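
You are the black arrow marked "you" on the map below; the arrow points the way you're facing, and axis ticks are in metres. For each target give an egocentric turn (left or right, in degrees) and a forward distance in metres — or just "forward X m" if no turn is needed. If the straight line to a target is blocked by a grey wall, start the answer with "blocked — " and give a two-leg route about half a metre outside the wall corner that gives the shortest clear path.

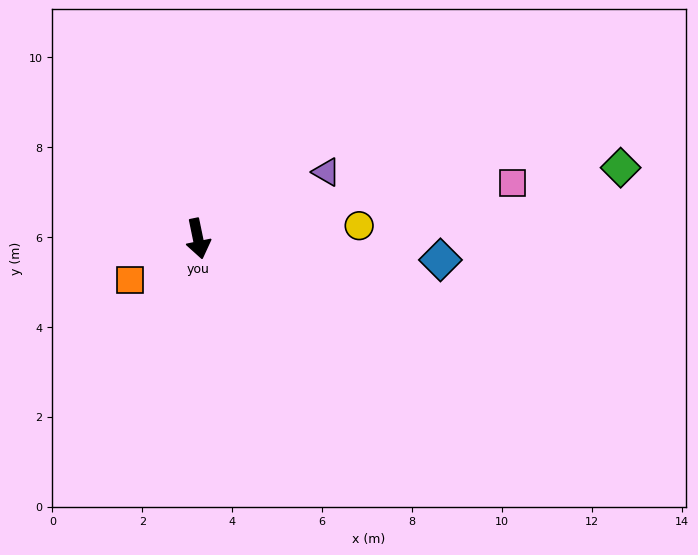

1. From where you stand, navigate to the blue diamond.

turn left 73°, forward 5.4 m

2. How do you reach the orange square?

turn right 70°, forward 1.8 m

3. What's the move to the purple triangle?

turn left 106°, forward 3.2 m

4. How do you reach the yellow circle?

turn left 83°, forward 3.6 m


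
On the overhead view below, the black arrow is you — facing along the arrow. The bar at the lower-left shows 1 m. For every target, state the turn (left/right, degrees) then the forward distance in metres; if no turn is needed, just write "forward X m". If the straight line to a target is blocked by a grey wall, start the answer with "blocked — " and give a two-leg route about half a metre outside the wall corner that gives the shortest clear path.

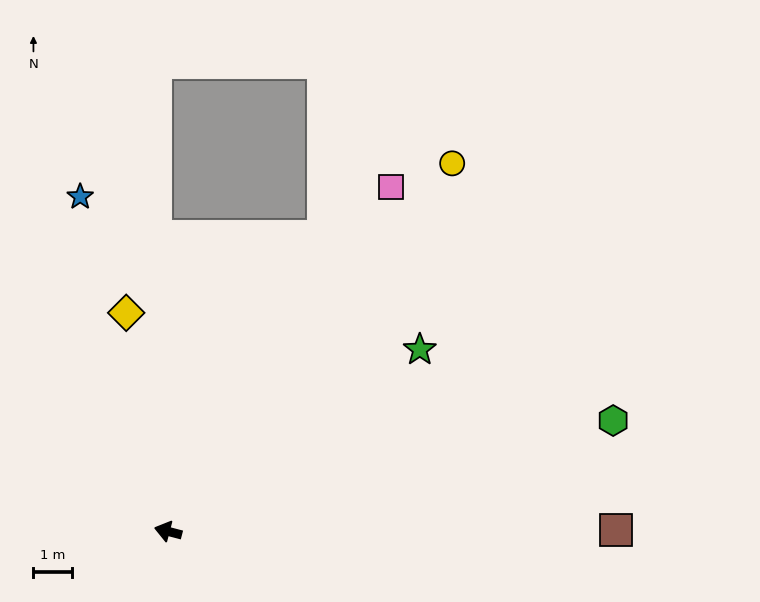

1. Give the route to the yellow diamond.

turn right 65°, forward 5.8 m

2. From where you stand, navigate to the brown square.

turn right 165°, forward 11.7 m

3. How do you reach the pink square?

turn right 108°, forward 10.8 m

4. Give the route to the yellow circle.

turn right 113°, forward 12.2 m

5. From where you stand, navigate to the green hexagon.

turn right 151°, forward 12.0 m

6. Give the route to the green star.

turn right 130°, forward 8.1 m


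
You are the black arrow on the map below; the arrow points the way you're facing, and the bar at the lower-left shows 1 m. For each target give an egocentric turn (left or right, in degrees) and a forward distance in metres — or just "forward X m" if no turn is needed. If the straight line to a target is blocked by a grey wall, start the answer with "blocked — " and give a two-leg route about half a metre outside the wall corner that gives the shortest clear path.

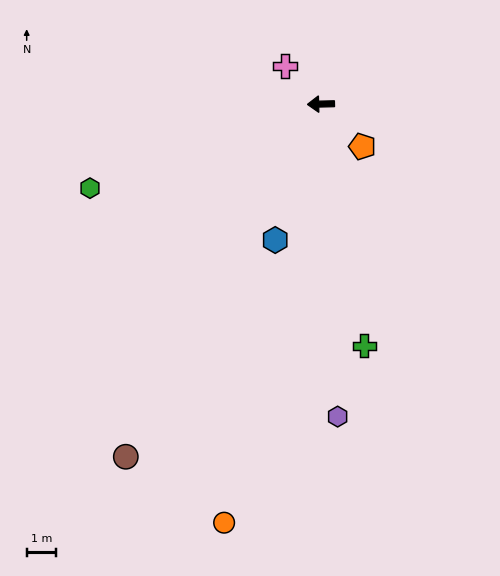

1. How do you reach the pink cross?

turn right 48°, forward 1.8 m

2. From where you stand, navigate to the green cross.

turn left 99°, forward 8.3 m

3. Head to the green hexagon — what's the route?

turn left 19°, forward 8.3 m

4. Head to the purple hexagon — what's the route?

turn left 92°, forward 10.6 m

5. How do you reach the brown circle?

turn left 60°, forward 13.6 m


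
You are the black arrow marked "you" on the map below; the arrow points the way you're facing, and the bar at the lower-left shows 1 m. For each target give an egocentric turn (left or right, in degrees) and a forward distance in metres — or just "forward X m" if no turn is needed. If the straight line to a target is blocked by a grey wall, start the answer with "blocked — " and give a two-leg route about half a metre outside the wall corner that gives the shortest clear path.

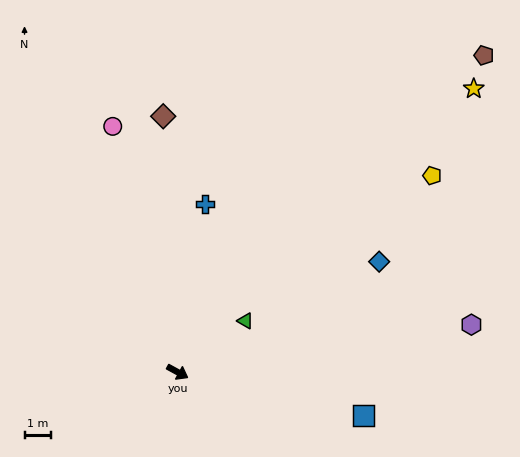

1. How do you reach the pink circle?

turn left 133°, forward 9.8 m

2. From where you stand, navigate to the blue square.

turn left 15°, forward 7.4 m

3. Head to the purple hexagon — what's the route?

turn left 38°, forward 11.4 m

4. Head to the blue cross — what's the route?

turn left 109°, forward 6.6 m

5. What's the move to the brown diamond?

turn left 122°, forward 9.8 m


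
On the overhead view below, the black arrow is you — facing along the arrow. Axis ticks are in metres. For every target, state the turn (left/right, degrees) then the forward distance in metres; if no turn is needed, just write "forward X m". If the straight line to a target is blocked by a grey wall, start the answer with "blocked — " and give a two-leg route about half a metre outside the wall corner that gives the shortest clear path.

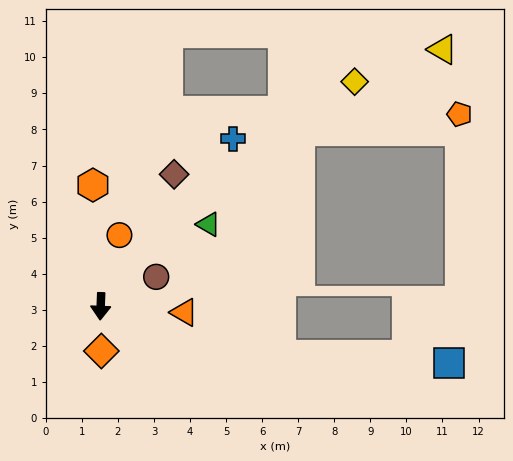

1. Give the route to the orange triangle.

turn left 88°, forward 2.3 m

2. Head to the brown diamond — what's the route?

turn left 153°, forward 4.2 m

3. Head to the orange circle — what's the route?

turn left 168°, forward 2.0 m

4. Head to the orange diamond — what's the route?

turn left 3°, forward 1.2 m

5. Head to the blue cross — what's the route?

turn left 144°, forward 5.9 m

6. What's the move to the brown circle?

turn left 120°, forward 1.7 m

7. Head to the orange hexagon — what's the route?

turn right 174°, forward 3.4 m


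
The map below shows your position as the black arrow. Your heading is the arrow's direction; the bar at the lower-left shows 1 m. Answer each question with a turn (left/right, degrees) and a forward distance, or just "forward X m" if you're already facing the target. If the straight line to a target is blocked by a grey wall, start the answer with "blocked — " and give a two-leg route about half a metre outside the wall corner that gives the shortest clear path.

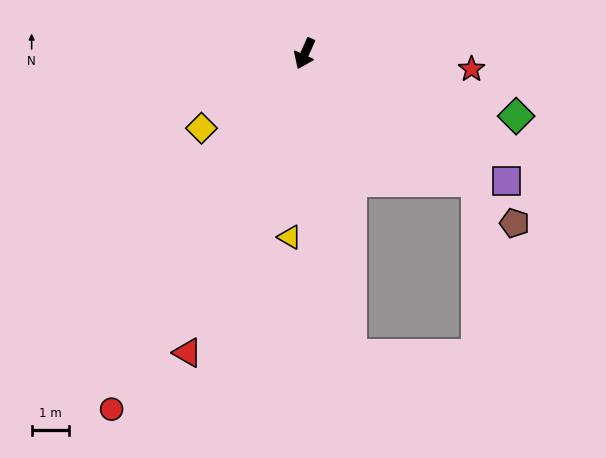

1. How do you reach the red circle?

turn right 4°, forward 10.9 m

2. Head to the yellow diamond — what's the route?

turn right 30°, forward 3.4 m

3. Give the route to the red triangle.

turn left 3°, forward 8.7 m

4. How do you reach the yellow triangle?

turn left 20°, forward 5.0 m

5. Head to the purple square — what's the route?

turn left 82°, forward 6.4 m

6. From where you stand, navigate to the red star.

turn left 109°, forward 4.5 m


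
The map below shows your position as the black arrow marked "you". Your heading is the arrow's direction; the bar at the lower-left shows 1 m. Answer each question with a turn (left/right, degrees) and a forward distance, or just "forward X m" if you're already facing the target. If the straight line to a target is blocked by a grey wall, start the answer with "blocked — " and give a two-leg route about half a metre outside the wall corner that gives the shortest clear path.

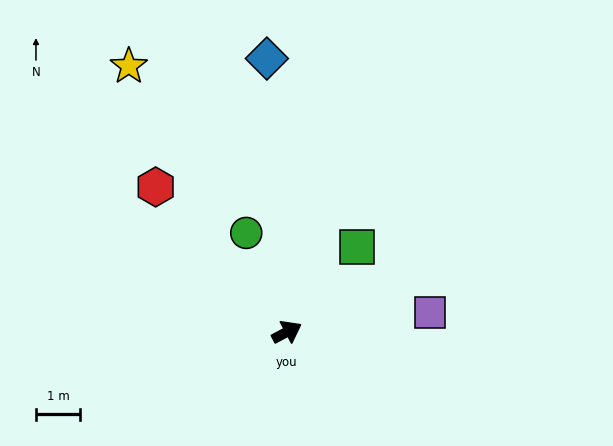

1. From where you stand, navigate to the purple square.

turn right 20°, forward 3.3 m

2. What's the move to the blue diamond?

turn left 66°, forward 6.2 m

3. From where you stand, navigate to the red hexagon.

turn left 104°, forward 4.4 m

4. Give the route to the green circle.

turn left 84°, forward 2.4 m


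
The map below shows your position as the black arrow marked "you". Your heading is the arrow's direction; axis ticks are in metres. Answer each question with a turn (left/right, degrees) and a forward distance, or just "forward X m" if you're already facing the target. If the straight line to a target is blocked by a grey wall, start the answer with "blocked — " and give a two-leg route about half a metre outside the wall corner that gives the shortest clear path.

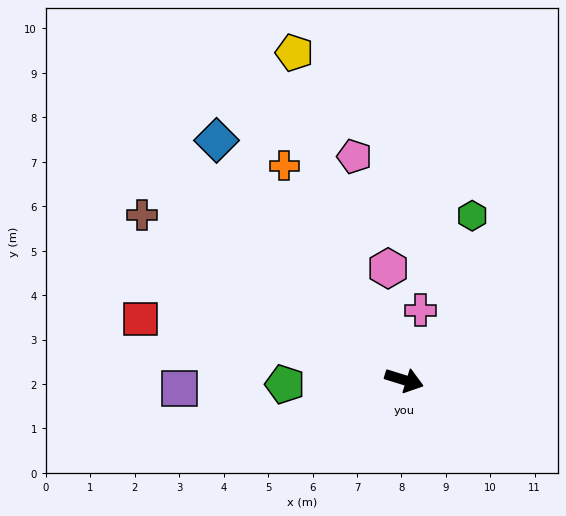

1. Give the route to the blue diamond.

turn left 145°, forward 6.8 m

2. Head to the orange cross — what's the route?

turn left 137°, forward 5.5 m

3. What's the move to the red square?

turn right 176°, forward 6.1 m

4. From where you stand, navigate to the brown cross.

turn left 165°, forward 7.0 m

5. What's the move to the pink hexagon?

turn left 115°, forward 2.5 m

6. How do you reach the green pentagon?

turn right 161°, forward 2.7 m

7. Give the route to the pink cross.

turn left 94°, forward 1.6 m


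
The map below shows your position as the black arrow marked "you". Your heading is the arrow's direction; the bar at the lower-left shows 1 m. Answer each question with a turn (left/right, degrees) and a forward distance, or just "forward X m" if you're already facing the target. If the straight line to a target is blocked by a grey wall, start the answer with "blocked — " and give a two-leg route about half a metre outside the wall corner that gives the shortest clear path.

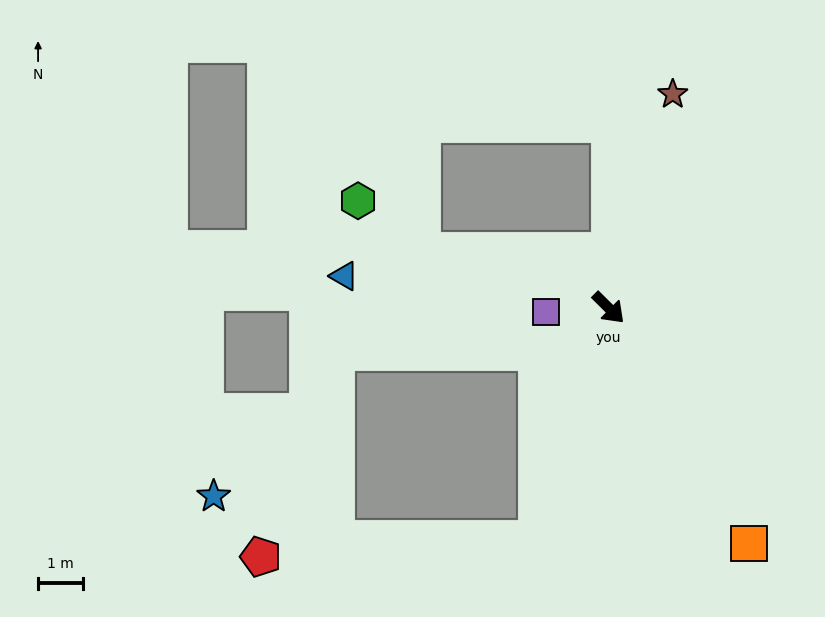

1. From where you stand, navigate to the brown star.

turn left 118°, forward 5.0 m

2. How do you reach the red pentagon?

blocked — turn right 62°, forward 5.4 m, then turn right 70°, forward 6.2 m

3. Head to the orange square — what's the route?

turn right 14°, forward 6.1 m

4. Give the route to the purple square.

turn right 131°, forward 1.4 m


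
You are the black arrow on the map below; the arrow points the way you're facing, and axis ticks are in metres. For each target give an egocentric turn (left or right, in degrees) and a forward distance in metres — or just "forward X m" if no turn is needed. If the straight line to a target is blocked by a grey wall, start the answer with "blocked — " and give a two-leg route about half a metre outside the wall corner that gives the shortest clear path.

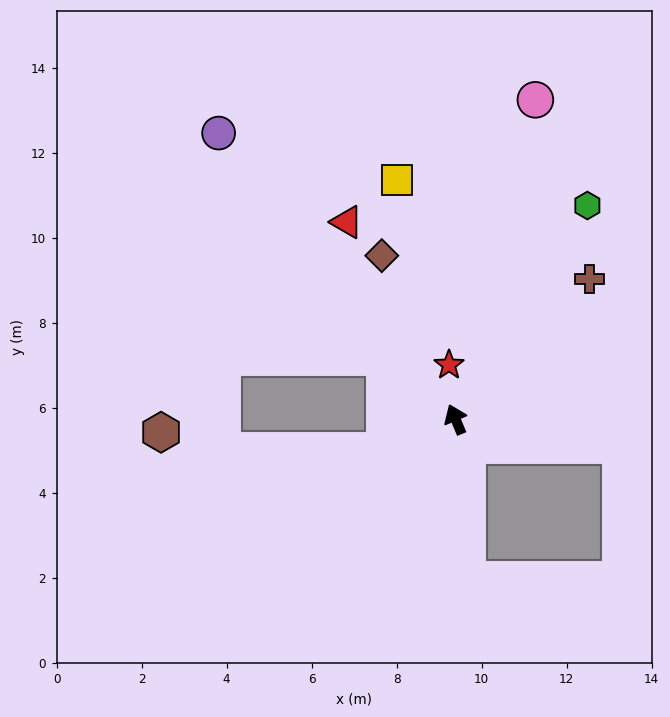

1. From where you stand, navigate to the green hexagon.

turn right 54°, forward 5.9 m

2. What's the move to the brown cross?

turn right 66°, forward 4.6 m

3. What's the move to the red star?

turn right 16°, forward 1.3 m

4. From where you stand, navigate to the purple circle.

turn left 17°, forward 8.7 m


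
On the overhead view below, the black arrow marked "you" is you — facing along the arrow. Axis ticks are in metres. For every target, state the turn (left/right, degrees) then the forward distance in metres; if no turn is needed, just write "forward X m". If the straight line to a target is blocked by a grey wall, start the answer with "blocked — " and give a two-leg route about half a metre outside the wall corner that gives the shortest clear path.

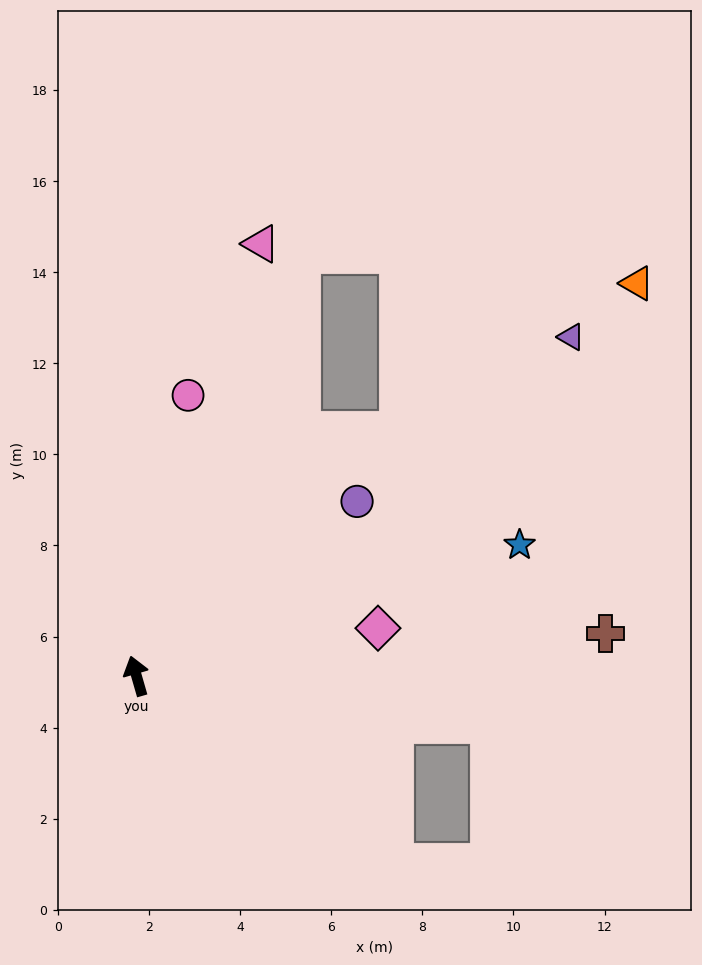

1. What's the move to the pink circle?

turn right 26°, forward 6.3 m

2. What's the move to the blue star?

turn right 87°, forward 8.9 m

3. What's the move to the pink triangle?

turn right 32°, forward 9.9 m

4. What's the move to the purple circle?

turn right 68°, forward 6.2 m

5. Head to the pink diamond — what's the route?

turn right 95°, forward 5.4 m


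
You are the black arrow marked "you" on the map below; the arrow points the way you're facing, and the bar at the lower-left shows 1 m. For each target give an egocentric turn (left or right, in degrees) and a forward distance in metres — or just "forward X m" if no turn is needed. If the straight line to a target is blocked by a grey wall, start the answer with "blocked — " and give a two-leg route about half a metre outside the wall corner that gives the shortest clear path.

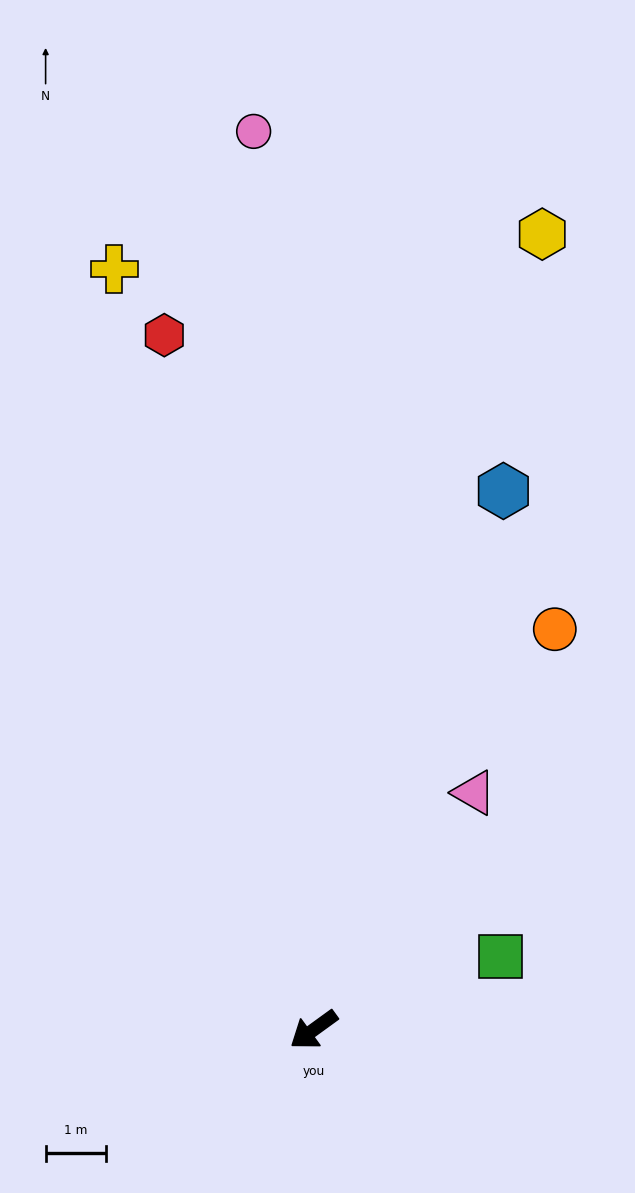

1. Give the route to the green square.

turn left 165°, forward 3.3 m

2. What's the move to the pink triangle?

turn right 160°, forward 4.8 m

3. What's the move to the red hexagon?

turn right 114°, forward 11.9 m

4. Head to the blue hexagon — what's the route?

turn right 145°, forward 9.5 m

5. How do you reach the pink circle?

turn right 122°, forward 15.0 m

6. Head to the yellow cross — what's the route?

turn right 111°, forward 13.1 m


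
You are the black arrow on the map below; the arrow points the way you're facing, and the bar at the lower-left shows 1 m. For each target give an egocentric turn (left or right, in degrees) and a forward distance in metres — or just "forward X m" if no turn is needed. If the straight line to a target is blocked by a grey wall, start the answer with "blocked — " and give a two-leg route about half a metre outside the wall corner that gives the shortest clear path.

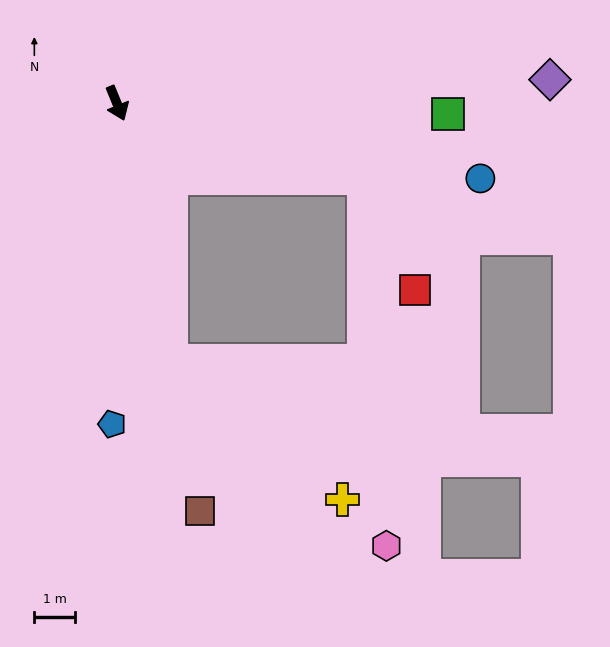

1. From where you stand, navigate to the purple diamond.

turn left 71°, forward 10.6 m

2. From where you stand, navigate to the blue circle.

turn left 56°, forward 9.1 m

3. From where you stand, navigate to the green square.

turn left 66°, forward 8.1 m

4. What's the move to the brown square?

turn right 11°, forward 10.2 m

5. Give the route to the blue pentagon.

turn right 23°, forward 7.9 m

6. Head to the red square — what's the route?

blocked — turn left 51°, forward 6.3 m, then turn right 49°, forward 3.0 m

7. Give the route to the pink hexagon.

blocked — turn left 51°, forward 6.3 m, then turn right 70°, forward 9.0 m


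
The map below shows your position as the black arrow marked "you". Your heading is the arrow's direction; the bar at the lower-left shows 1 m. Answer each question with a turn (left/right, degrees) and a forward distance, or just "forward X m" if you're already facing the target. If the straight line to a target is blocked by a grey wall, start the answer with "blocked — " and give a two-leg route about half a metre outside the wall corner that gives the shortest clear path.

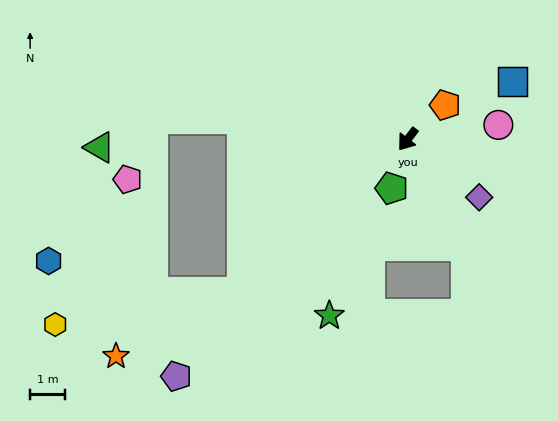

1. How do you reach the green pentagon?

turn left 19°, forward 1.5 m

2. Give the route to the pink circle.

turn left 137°, forward 2.6 m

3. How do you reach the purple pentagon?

turn right 7°, forward 9.4 m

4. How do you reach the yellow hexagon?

blocked — turn right 10°, forward 6.4 m, then turn right 32°, forward 5.4 m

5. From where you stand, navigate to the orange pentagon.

turn left 170°, forward 1.4 m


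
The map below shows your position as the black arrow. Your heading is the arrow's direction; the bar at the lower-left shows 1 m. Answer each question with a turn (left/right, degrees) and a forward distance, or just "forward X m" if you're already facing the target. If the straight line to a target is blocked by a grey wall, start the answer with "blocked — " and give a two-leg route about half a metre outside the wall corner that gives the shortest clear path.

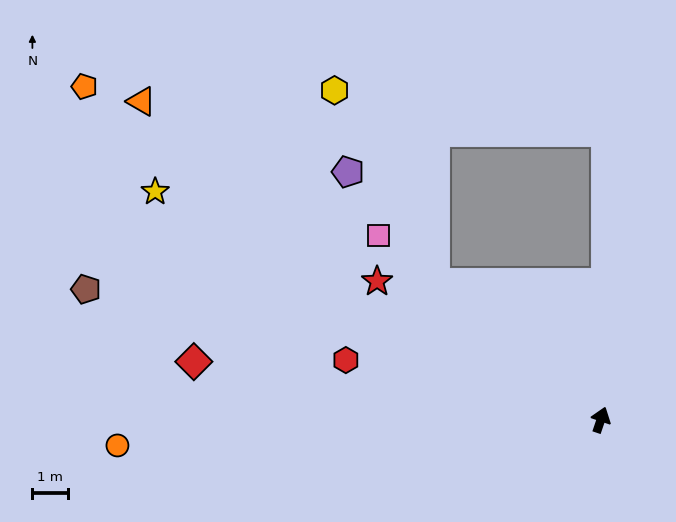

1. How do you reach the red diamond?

turn left 101°, forward 11.4 m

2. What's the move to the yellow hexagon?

blocked — turn left 69°, forward 6.0 m, then turn right 23°, forward 6.0 m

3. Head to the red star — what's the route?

turn left 77°, forward 7.3 m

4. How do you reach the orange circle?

turn left 112°, forward 13.4 m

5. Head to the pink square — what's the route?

turn left 69°, forward 8.0 m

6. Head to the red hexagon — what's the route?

turn left 96°, forward 7.3 m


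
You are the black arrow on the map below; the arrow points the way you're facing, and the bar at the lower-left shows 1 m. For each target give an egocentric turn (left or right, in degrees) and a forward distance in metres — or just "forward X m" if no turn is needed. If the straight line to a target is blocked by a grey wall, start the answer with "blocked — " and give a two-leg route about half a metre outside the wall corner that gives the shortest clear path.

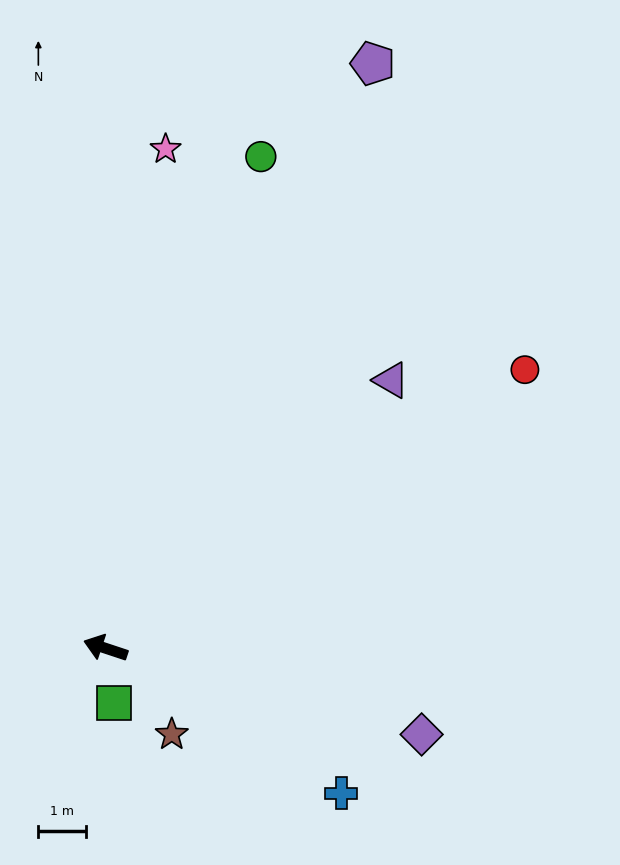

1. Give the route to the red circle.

turn right 128°, forward 10.6 m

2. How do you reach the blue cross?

turn left 167°, forward 5.8 m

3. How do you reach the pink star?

turn right 79°, forward 10.6 m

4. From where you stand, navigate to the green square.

turn left 117°, forward 1.2 m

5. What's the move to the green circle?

turn right 89°, forward 10.9 m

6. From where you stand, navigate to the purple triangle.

turn right 118°, forward 8.3 m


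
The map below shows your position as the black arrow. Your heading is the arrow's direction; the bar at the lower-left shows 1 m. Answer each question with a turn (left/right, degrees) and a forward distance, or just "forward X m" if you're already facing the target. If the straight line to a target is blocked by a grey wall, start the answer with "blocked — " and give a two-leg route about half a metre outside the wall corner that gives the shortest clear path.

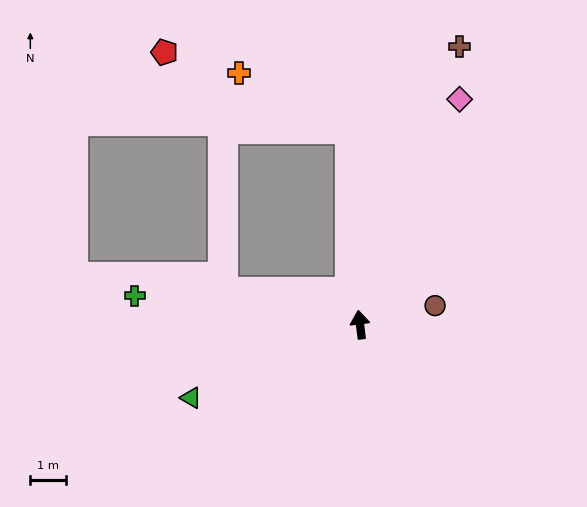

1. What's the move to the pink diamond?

turn right 31°, forward 7.0 m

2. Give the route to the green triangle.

turn left 106°, forward 5.2 m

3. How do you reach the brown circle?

turn right 83°, forward 2.2 m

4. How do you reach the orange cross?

blocked — turn right 4°, forward 5.5 m, then turn left 60°, forward 3.5 m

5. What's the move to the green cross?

turn left 75°, forward 6.4 m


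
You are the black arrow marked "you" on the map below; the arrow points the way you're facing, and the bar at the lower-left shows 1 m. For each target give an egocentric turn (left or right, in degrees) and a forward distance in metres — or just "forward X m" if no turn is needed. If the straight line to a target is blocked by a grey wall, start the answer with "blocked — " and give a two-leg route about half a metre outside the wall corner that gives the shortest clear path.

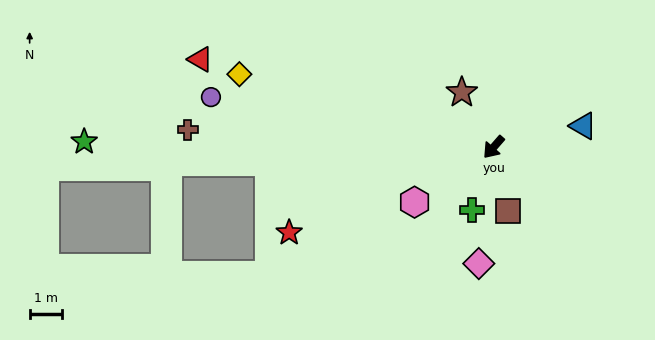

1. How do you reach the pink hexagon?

turn right 14°, forward 2.9 m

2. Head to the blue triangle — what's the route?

turn left 144°, forward 2.8 m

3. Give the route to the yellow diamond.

turn right 65°, forward 8.1 m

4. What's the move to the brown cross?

turn right 52°, forward 9.3 m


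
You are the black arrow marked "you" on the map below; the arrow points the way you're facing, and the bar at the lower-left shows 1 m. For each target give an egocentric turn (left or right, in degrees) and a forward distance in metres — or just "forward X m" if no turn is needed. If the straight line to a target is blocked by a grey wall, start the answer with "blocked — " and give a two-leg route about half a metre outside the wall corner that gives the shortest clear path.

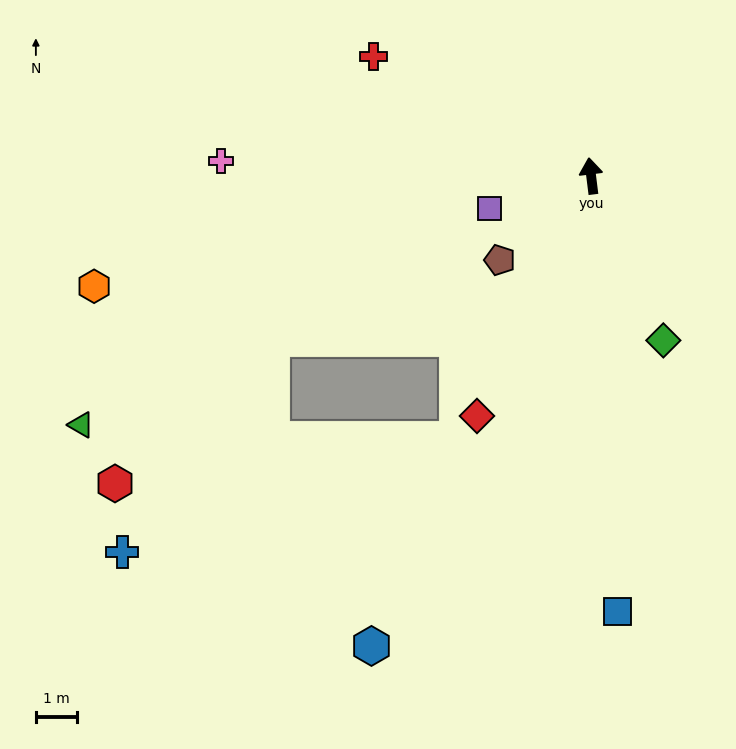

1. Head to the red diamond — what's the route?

turn left 147°, forward 6.4 m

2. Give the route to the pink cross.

turn left 81°, forward 9.0 m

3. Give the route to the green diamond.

turn right 163°, forward 4.3 m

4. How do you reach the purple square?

turn left 101°, forward 2.6 m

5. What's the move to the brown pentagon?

turn left 126°, forward 3.0 m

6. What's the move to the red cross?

turn left 54°, forward 6.0 m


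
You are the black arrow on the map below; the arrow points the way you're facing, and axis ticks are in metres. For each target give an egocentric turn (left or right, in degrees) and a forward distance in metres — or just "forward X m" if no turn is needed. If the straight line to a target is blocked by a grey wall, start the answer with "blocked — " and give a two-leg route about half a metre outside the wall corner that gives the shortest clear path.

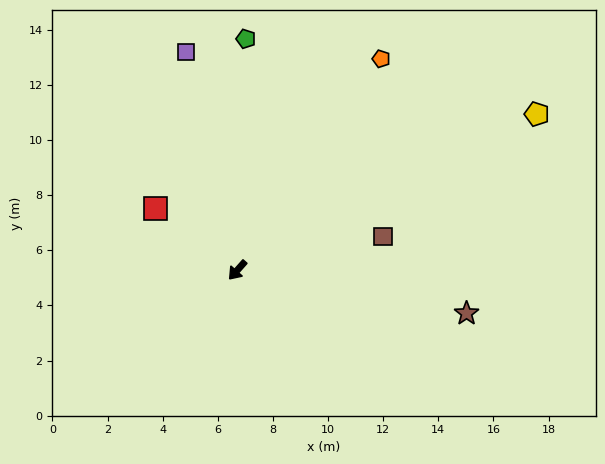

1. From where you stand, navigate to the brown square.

turn left 145°, forward 5.4 m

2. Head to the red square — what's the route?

turn right 85°, forward 3.7 m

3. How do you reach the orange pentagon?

turn right 173°, forward 9.3 m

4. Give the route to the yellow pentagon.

turn left 159°, forward 12.3 m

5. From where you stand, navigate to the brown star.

turn left 121°, forward 8.5 m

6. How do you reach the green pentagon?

turn right 141°, forward 8.4 m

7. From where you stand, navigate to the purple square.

turn right 125°, forward 8.1 m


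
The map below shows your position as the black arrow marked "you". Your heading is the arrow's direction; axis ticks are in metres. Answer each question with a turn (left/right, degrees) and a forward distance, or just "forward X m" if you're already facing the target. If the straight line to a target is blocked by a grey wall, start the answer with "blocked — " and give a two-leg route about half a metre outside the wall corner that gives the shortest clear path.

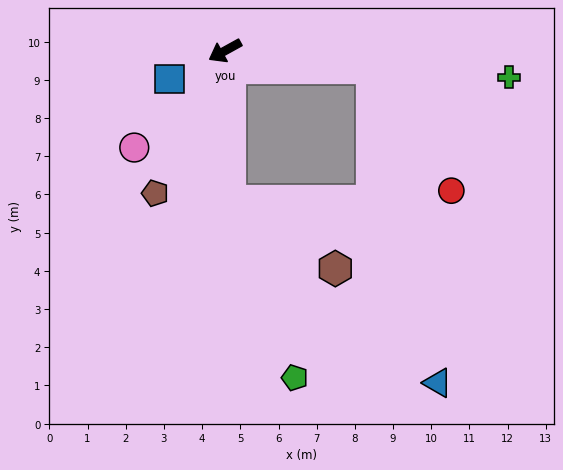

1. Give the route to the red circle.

blocked — turn left 144°, forward 3.9 m, then turn right 50°, forward 3.8 m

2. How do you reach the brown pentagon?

turn left 35°, forward 4.2 m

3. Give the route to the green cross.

turn left 146°, forward 7.5 m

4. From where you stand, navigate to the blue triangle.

blocked — turn left 144°, forward 3.9 m, then turn right 71°, forward 8.4 m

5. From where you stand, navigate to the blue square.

turn right 2°, forward 1.6 m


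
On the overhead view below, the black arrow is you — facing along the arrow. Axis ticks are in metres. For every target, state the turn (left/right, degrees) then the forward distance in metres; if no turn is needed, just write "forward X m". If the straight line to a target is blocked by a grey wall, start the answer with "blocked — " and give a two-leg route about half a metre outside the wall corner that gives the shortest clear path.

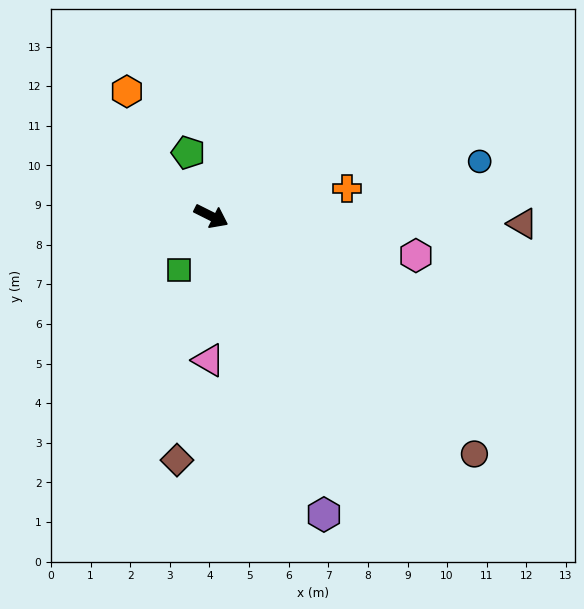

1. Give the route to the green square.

turn right 95°, forward 1.6 m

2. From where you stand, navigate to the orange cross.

turn left 38°, forward 3.5 m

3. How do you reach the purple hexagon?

turn right 43°, forward 8.0 m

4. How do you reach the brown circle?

turn right 15°, forward 9.0 m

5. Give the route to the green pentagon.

turn left 136°, forward 1.7 m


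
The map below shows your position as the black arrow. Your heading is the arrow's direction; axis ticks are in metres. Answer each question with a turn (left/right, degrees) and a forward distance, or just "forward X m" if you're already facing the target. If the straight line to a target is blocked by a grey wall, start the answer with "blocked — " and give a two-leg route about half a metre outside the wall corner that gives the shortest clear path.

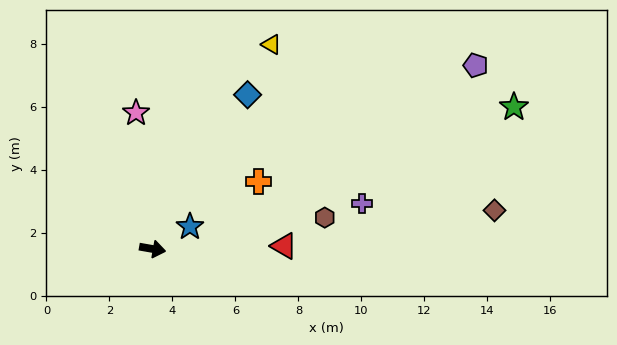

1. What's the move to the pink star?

turn left 107°, forward 4.4 m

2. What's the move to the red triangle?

turn left 11°, forward 4.2 m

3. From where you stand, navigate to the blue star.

turn left 41°, forward 1.4 m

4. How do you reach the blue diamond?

turn left 68°, forward 5.7 m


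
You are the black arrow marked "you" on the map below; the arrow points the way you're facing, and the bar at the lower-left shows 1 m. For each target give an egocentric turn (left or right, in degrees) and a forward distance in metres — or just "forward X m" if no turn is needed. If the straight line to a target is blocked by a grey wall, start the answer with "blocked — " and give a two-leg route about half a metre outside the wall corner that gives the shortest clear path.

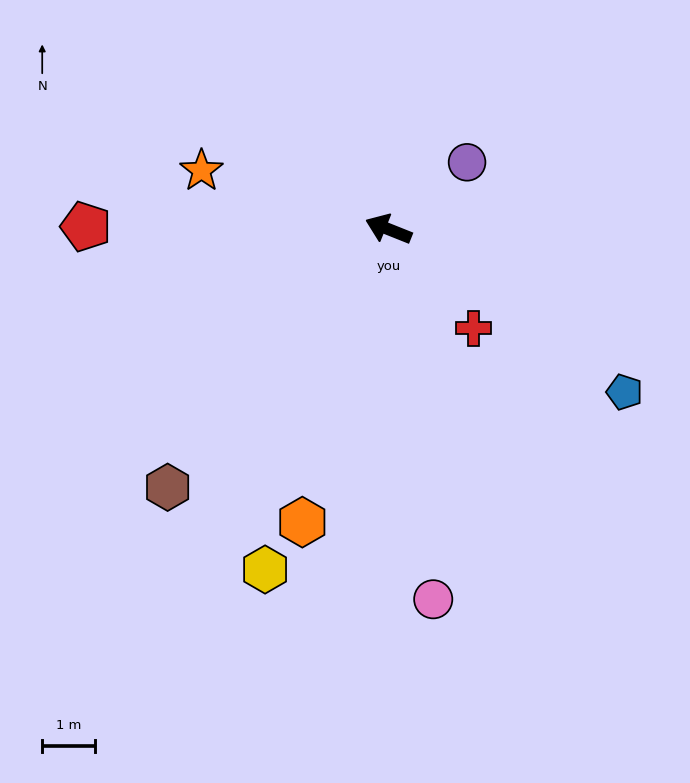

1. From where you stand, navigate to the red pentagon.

turn left 21°, forward 5.7 m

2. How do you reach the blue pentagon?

turn left 167°, forward 5.4 m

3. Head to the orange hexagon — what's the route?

turn left 95°, forward 5.8 m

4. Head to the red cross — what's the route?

turn left 152°, forward 2.5 m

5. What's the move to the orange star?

turn left 4°, forward 3.7 m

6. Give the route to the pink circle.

turn left 119°, forward 7.0 m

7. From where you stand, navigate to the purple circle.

turn right 118°, forward 2.0 m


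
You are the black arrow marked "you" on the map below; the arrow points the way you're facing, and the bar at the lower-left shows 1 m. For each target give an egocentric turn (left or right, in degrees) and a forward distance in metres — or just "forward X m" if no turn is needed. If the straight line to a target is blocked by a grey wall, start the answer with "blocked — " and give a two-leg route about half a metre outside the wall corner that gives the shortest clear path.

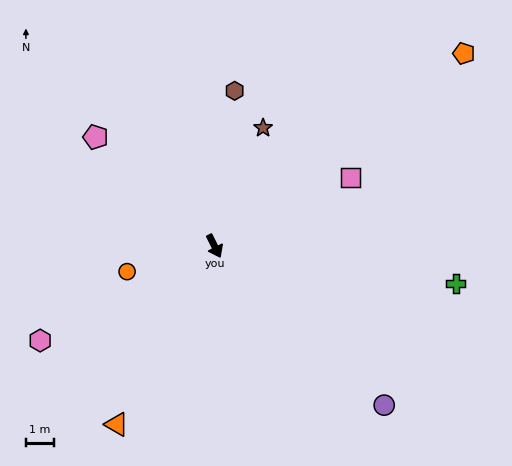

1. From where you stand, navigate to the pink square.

turn left 90°, forward 5.4 m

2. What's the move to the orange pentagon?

turn left 101°, forward 11.1 m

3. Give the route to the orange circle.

turn right 100°, forward 3.2 m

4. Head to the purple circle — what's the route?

turn left 20°, forward 8.2 m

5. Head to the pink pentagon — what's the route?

turn right 159°, forward 5.7 m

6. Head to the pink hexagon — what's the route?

turn right 88°, forward 7.0 m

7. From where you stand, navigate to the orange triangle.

turn right 56°, forward 7.2 m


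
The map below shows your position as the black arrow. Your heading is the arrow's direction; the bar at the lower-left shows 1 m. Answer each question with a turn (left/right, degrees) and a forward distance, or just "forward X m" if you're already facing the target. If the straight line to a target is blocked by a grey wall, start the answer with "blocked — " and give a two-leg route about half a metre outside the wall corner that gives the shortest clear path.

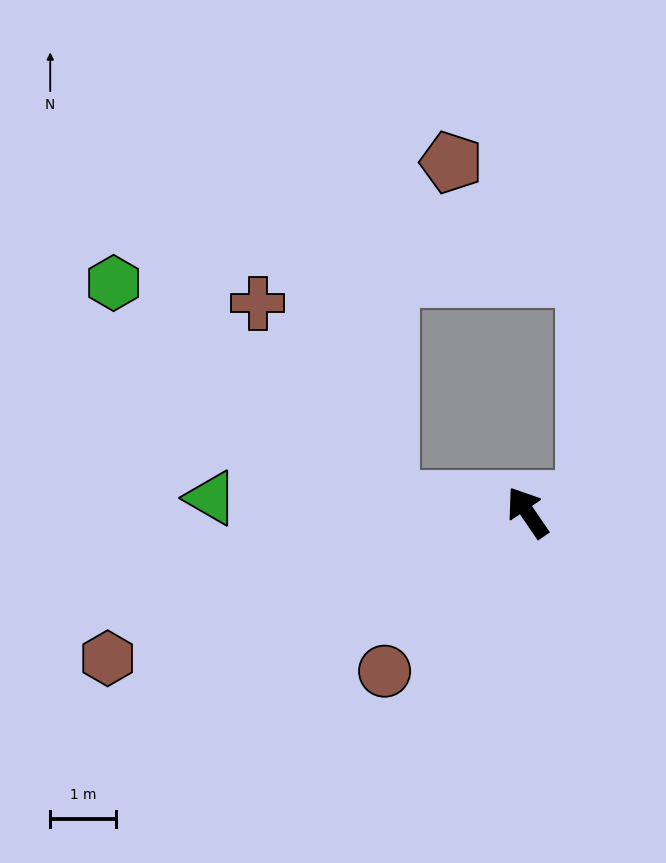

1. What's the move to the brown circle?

turn left 104°, forward 3.3 m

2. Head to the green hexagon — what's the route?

blocked — turn left 50°, forward 2.1 m, then turn right 32°, forward 5.4 m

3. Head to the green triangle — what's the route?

turn left 53°, forward 4.8 m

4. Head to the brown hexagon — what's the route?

turn left 75°, forward 6.8 m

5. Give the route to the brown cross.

blocked — turn left 50°, forward 2.1 m, then turn right 50°, forward 3.6 m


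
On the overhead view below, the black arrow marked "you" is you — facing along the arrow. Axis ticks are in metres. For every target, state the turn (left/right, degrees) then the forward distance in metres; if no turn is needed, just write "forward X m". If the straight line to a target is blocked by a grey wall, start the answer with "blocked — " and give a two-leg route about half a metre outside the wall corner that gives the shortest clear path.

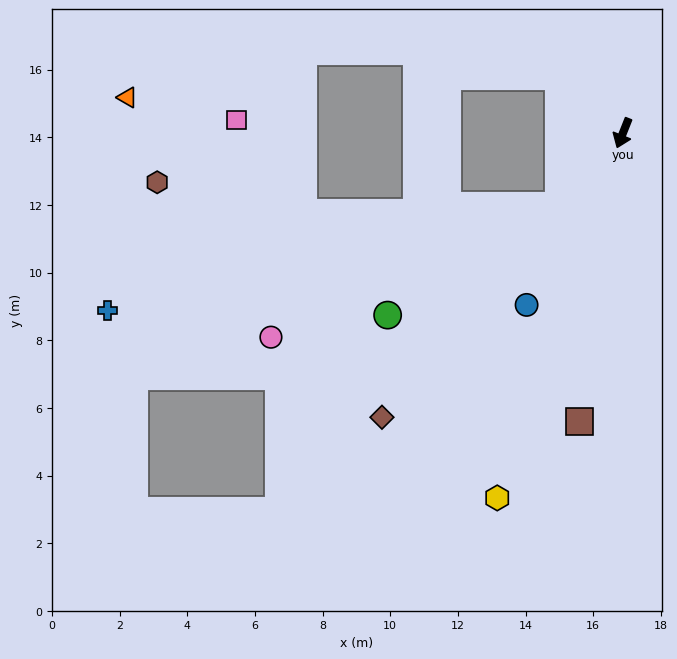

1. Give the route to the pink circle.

blocked — turn right 19°, forward 2.9 m, then turn right 25°, forward 9.4 m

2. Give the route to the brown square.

turn left 13°, forward 8.6 m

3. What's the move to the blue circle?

turn right 8°, forward 5.8 m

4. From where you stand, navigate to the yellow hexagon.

turn left 3°, forward 11.4 m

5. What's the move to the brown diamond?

turn right 19°, forward 11.0 m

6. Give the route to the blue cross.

blocked — turn right 19°, forward 2.9 m, then turn right 36°, forward 13.7 m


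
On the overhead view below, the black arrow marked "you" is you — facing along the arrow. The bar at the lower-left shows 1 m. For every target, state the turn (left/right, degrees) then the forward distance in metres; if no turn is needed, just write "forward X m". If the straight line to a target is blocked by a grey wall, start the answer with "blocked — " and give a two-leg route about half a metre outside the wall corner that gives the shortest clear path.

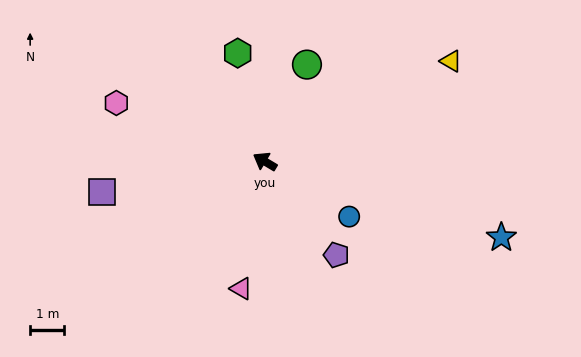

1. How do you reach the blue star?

turn right 167°, forward 7.3 m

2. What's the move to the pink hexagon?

turn left 9°, forward 4.7 m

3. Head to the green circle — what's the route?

turn right 83°, forward 3.1 m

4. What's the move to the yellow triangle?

turn right 121°, forward 6.2 m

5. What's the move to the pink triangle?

turn left 110°, forward 3.8 m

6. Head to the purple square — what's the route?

turn left 41°, forward 4.9 m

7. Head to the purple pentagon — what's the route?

turn left 158°, forward 3.5 m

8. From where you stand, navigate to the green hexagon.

turn right 45°, forward 3.3 m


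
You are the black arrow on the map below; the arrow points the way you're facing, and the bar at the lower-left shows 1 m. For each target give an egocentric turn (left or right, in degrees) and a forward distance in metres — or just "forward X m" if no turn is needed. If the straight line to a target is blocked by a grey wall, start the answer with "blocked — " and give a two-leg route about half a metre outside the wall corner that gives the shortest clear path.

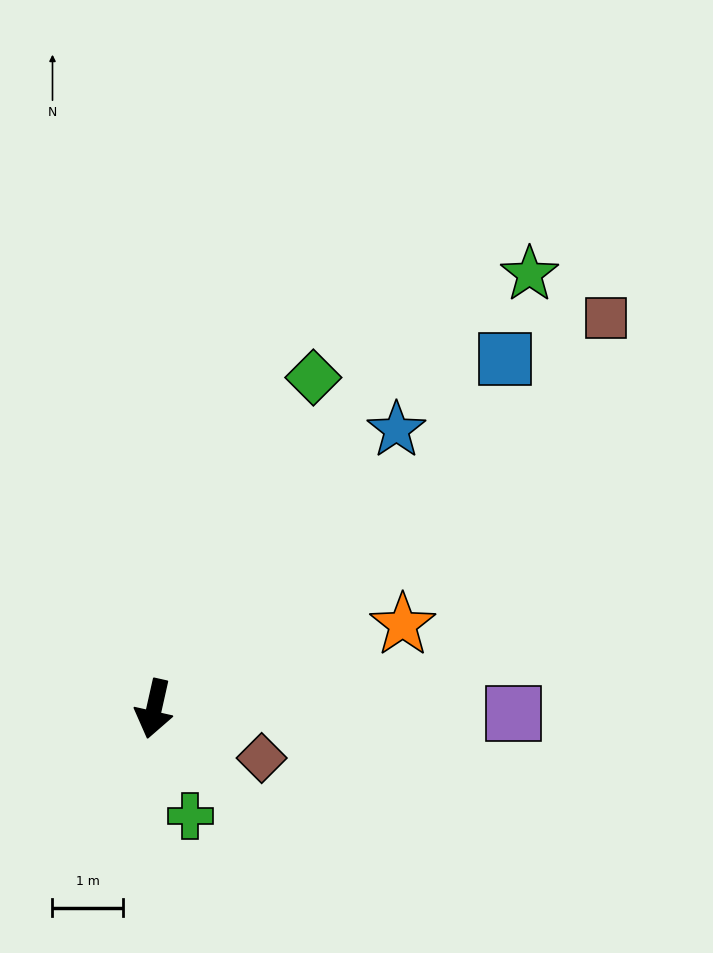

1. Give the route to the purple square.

turn left 102°, forward 5.1 m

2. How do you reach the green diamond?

turn left 167°, forward 5.2 m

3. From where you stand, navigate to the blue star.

turn left 152°, forward 5.2 m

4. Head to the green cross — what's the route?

turn left 31°, forward 1.6 m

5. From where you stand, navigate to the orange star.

turn left 121°, forward 3.7 m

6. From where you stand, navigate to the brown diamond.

turn left 78°, forward 1.7 m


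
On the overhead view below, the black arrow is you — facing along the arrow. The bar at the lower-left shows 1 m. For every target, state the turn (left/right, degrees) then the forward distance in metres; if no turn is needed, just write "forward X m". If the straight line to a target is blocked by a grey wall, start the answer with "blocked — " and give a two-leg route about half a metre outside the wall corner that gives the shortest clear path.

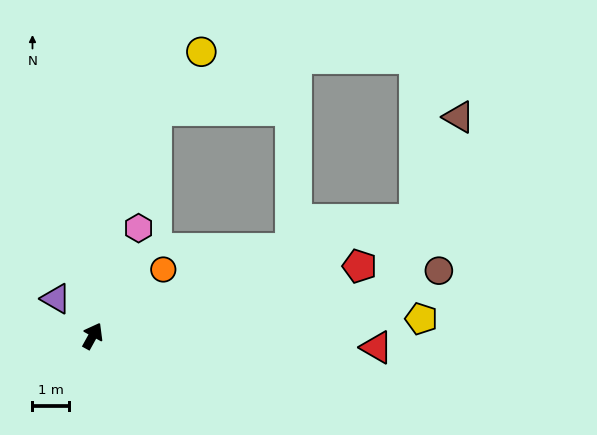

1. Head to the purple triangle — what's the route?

turn left 74°, forward 1.4 m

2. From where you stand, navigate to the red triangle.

turn right 63°, forward 7.8 m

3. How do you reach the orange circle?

turn right 18°, forward 2.7 m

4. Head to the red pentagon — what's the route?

turn right 46°, forward 7.6 m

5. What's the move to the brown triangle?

blocked — turn right 41°, forward 9.4 m, then turn left 46°, forward 3.1 m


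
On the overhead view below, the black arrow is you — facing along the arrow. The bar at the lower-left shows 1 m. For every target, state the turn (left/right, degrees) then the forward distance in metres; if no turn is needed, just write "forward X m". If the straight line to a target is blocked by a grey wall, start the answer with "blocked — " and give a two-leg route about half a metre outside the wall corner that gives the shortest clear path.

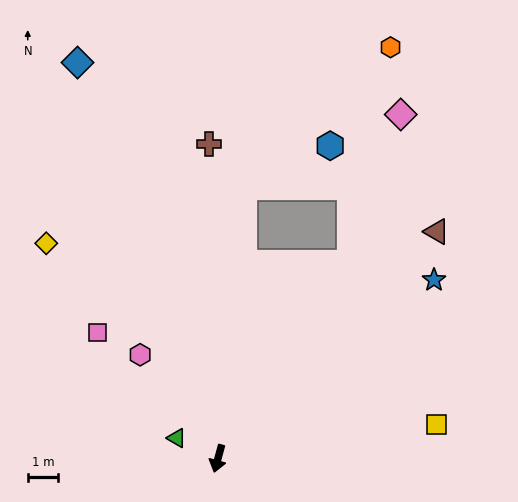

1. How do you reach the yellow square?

turn left 114°, forward 7.2 m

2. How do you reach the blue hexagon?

blocked — turn right 170°, forward 8.9 m, then turn right 59°, forward 3.1 m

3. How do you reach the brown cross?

turn right 163°, forward 10.2 m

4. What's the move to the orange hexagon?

blocked — turn left 161°, forward 7.7 m, then turn left 24°, forward 7.1 m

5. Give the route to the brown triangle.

turn left 151°, forward 10.2 m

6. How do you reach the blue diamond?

turn right 145°, forward 13.7 m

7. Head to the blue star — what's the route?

turn left 145°, forward 9.1 m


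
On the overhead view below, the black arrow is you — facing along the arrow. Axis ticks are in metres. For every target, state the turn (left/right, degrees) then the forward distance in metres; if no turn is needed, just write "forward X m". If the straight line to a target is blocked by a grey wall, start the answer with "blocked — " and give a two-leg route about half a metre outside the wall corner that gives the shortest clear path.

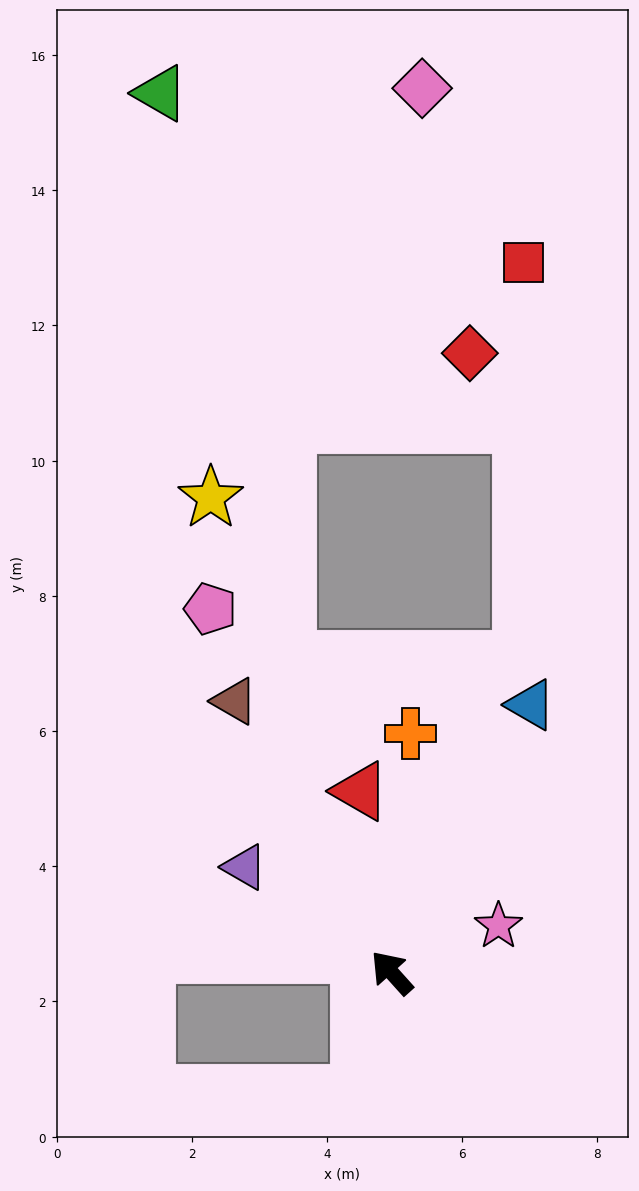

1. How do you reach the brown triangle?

turn right 12°, forward 4.6 m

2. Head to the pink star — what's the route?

turn right 108°, forward 1.7 m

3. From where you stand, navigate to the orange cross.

turn right 46°, forward 3.6 m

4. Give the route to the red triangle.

turn right 32°, forward 2.7 m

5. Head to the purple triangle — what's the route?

turn left 12°, forward 2.7 m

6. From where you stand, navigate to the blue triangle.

turn right 69°, forward 4.5 m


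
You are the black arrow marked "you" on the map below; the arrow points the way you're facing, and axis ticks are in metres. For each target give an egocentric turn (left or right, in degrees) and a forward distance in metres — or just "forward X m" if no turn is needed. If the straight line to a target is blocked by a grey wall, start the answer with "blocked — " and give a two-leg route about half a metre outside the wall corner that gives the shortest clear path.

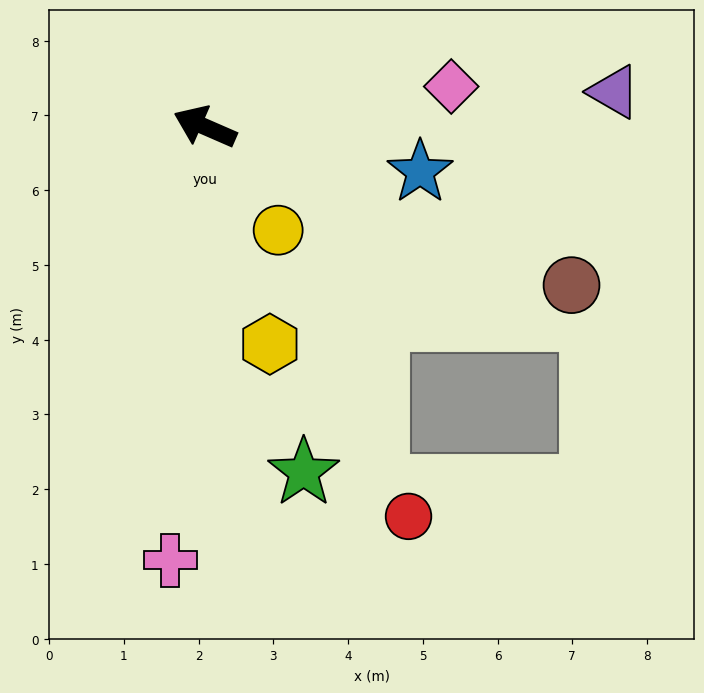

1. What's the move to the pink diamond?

turn right 147°, forward 3.3 m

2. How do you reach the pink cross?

turn left 109°, forward 5.8 m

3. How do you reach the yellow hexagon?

turn left 130°, forward 3.0 m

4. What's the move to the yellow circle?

turn left 149°, forward 1.7 m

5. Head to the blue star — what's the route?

turn right 168°, forward 2.9 m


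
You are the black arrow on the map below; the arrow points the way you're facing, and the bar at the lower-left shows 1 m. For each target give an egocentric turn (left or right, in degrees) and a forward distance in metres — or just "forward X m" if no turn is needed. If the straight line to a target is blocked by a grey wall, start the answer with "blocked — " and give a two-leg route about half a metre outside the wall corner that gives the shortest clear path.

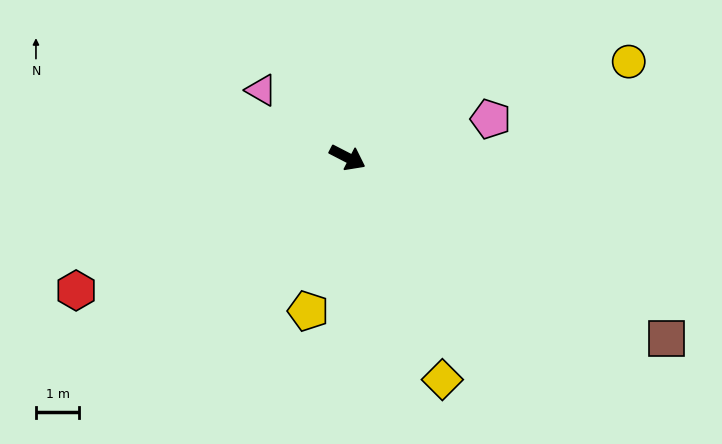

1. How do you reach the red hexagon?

turn right 127°, forward 7.0 m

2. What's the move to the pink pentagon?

turn left 42°, forward 3.4 m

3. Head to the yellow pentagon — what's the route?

turn right 77°, forward 3.7 m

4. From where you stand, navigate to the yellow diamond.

turn right 40°, forward 5.6 m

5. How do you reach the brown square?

turn right 2°, forward 8.5 m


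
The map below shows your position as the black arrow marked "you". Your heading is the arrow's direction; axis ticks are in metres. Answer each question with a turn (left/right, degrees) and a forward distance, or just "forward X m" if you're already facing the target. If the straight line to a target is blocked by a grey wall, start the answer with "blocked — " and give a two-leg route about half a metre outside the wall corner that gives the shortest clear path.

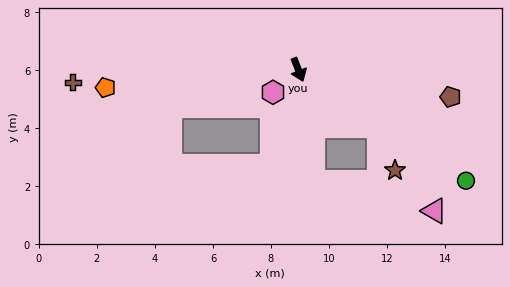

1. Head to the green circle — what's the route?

turn left 35°, forward 6.9 m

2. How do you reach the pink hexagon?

turn right 70°, forward 1.2 m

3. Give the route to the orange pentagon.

turn right 106°, forward 6.7 m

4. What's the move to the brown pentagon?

turn left 58°, forward 5.3 m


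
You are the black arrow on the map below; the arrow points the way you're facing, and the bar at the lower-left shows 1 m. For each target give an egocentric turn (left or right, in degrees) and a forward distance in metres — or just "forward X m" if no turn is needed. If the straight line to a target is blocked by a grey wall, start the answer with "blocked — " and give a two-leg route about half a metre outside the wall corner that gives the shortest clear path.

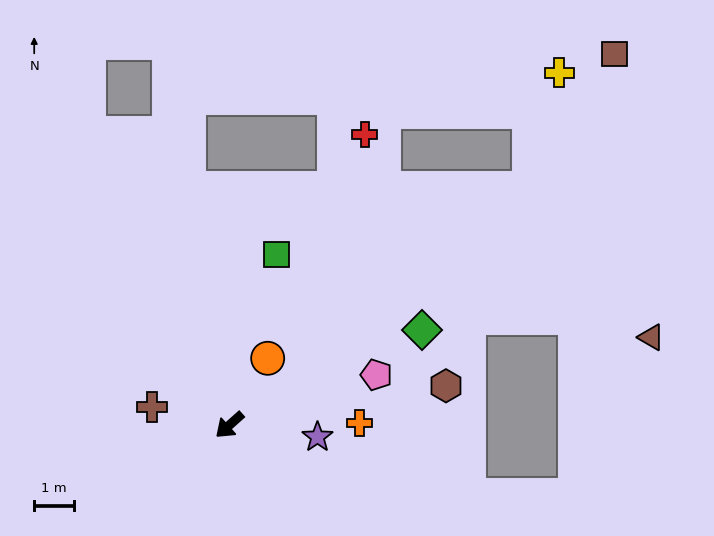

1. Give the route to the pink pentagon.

turn left 157°, forward 3.9 m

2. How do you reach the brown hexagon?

turn left 149°, forward 5.6 m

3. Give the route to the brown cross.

turn right 55°, forward 2.0 m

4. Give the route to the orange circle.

turn right 162°, forward 2.0 m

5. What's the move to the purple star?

turn left 131°, forward 2.3 m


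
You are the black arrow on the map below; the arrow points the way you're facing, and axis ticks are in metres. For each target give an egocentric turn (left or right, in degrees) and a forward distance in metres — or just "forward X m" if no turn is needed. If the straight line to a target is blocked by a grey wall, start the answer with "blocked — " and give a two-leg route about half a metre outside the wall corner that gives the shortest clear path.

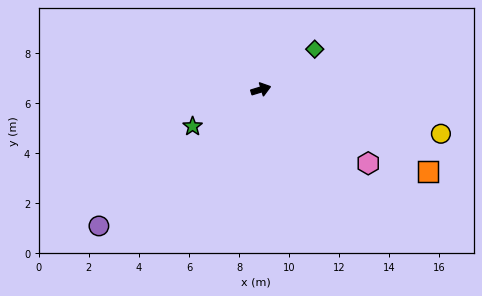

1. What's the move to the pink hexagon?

turn right 51°, forward 5.2 m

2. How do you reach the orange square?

turn right 43°, forward 7.4 m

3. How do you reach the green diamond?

turn left 20°, forward 2.7 m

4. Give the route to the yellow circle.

turn right 31°, forward 7.4 m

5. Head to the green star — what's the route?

turn right 169°, forward 3.1 m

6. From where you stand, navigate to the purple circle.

turn right 157°, forward 8.5 m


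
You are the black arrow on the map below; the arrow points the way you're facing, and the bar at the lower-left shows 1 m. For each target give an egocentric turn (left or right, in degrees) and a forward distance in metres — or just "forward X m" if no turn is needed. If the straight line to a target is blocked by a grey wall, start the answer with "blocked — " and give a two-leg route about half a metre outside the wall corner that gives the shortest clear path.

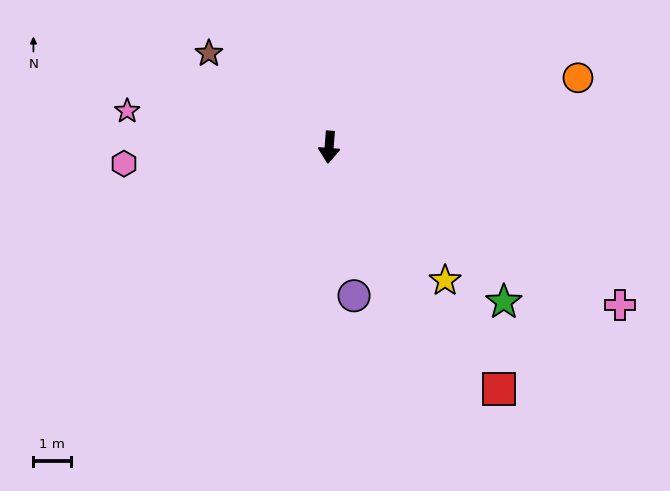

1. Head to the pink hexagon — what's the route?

turn right 81°, forward 5.4 m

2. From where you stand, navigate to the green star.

turn left 53°, forward 6.2 m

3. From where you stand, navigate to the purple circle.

turn left 14°, forward 4.0 m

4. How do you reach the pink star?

turn right 96°, forward 5.4 m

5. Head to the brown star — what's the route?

turn right 124°, forward 4.0 m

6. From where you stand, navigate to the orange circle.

turn left 110°, forward 6.8 m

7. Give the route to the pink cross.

turn left 66°, forward 8.7 m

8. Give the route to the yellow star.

turn left 45°, forward 4.7 m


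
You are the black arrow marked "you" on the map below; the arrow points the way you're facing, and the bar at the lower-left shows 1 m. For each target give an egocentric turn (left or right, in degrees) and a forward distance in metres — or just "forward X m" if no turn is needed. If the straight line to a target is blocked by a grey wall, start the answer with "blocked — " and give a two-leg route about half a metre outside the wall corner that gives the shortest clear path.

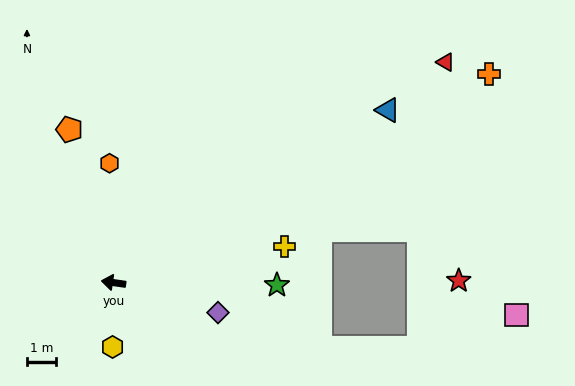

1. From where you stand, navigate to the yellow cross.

turn right 160°, forward 6.1 m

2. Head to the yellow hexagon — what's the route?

turn left 97°, forward 2.2 m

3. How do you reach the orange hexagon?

turn right 80°, forward 4.2 m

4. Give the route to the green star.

turn right 173°, forward 5.7 m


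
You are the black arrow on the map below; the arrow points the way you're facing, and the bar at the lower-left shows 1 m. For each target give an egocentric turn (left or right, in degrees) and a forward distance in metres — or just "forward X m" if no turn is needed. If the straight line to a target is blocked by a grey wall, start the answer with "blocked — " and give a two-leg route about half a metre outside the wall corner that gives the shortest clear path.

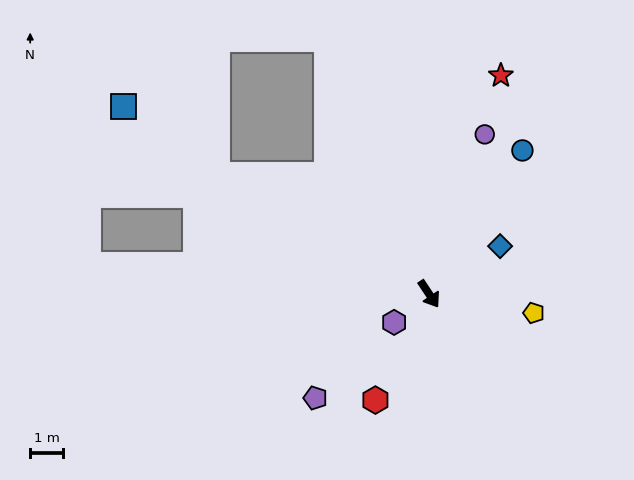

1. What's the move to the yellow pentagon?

turn left 46°, forward 3.3 m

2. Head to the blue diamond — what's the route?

turn left 90°, forward 2.6 m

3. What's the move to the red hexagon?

turn right 60°, forward 3.7 m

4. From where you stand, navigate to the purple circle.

turn left 127°, forward 5.2 m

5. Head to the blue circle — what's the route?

turn left 113°, forward 5.3 m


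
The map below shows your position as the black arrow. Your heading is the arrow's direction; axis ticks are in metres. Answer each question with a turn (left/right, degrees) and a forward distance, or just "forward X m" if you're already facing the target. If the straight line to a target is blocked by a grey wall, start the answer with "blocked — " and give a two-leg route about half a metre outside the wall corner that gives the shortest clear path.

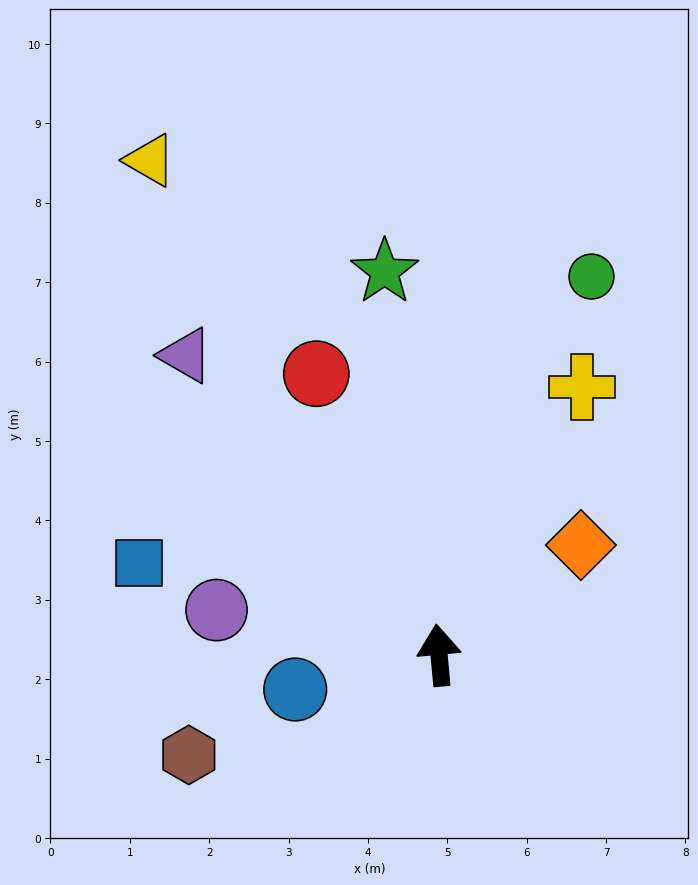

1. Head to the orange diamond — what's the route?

turn right 57°, forward 2.3 m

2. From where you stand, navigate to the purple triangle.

turn left 35°, forward 4.9 m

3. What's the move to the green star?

turn left 3°, forward 4.9 m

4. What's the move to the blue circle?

turn left 98°, forward 1.9 m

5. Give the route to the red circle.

turn left 18°, forward 3.9 m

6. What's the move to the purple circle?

turn left 73°, forward 2.9 m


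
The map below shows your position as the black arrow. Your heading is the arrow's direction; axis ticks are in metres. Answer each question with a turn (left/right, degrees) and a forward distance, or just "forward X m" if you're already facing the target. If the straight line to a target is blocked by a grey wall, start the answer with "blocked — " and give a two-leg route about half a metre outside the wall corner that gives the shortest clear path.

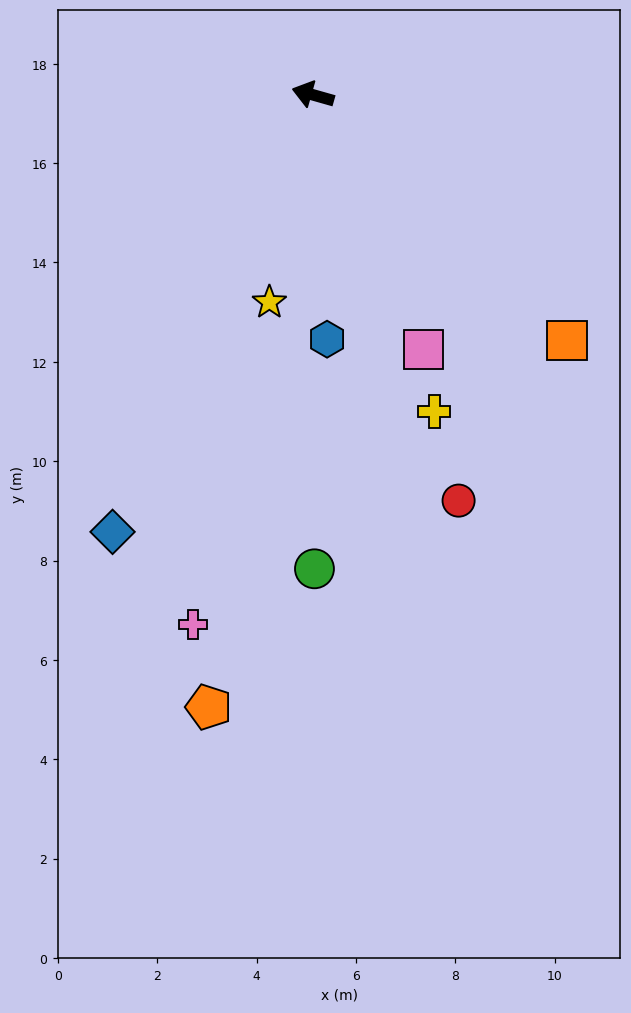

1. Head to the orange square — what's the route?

turn left 152°, forward 7.1 m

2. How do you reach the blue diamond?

turn left 81°, forward 9.7 m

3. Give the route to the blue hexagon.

turn left 109°, forward 4.9 m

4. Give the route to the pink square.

turn left 129°, forward 5.6 m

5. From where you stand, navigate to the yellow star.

turn left 94°, forward 4.3 m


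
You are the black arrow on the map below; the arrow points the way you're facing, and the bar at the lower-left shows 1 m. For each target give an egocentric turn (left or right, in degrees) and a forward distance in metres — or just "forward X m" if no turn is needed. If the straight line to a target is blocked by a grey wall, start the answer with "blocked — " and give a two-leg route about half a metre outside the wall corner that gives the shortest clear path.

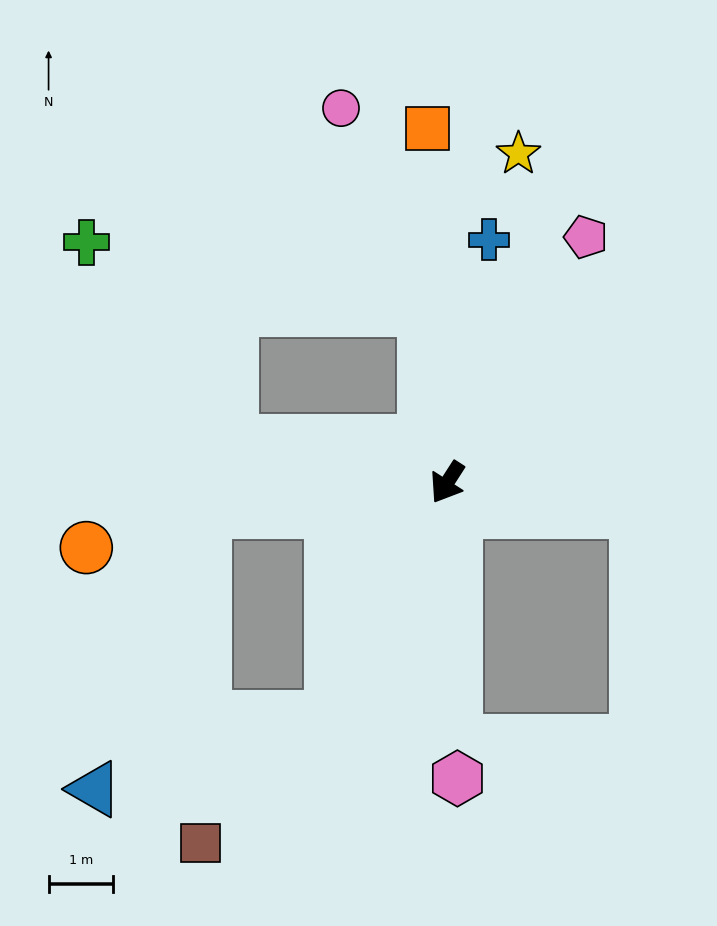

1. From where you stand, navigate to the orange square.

turn right 144°, forward 5.5 m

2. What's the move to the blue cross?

turn right 157°, forward 3.8 m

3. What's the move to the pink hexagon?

turn left 35°, forward 4.6 m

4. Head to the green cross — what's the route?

blocked — turn right 68°, forward 3.4 m, then turn right 43°, forward 3.8 m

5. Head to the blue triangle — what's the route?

blocked — turn left 7°, forward 4.1 m, then turn right 48°, forward 3.9 m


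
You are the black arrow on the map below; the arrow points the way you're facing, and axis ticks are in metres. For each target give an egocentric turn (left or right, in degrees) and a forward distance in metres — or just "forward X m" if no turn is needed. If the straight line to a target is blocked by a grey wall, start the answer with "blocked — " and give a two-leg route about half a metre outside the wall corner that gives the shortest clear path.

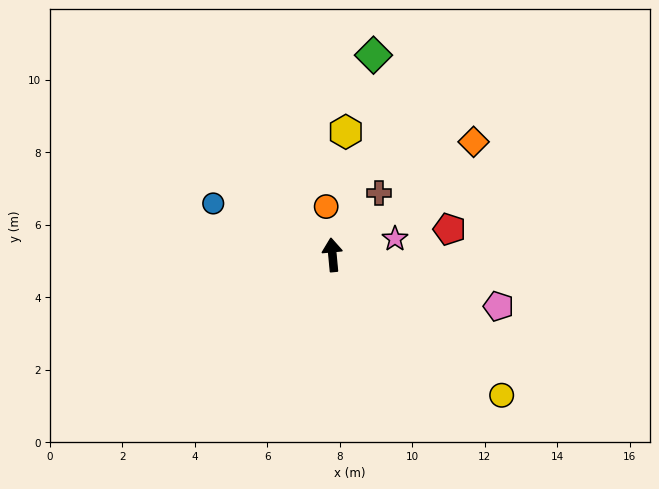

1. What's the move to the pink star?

turn right 81°, forward 1.8 m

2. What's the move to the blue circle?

turn left 61°, forward 3.6 m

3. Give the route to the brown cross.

turn right 42°, forward 2.1 m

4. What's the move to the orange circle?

turn left 2°, forward 1.3 m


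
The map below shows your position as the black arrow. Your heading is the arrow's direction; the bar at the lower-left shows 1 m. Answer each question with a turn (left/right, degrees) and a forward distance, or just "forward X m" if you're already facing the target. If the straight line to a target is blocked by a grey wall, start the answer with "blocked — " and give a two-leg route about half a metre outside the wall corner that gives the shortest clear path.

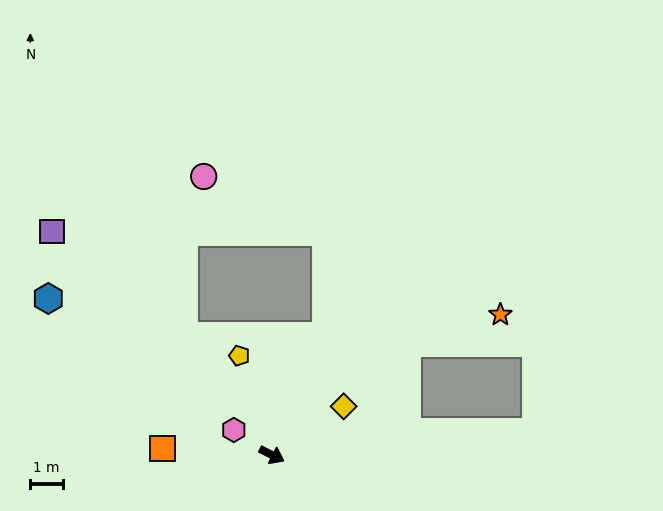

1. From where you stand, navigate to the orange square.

turn right 156°, forward 3.4 m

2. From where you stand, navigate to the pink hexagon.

turn left 174°, forward 1.4 m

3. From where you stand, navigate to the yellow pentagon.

turn left 135°, forward 3.2 m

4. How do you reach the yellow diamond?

turn left 61°, forward 2.7 m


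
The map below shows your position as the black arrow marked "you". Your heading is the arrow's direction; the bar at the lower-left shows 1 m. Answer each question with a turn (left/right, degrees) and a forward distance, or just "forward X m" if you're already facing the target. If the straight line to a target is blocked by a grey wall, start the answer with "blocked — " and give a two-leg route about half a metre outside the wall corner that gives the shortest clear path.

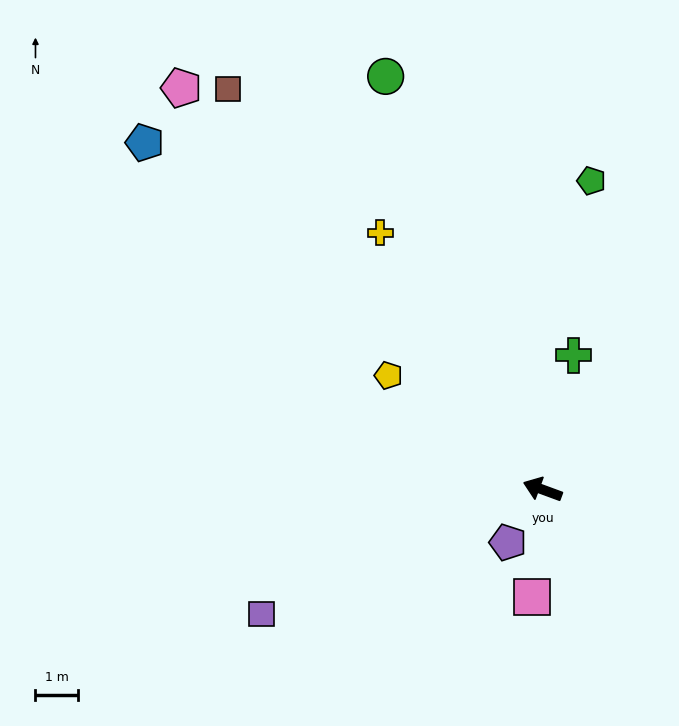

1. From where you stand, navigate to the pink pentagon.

turn right 28°, forward 12.7 m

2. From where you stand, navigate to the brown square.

turn right 32°, forward 12.0 m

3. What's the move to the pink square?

turn left 105°, forward 2.5 m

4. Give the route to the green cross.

turn right 83°, forward 3.2 m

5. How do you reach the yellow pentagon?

turn right 16°, forward 4.5 m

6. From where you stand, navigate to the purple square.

turn left 44°, forward 7.2 m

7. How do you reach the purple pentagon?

turn left 77°, forward 1.5 m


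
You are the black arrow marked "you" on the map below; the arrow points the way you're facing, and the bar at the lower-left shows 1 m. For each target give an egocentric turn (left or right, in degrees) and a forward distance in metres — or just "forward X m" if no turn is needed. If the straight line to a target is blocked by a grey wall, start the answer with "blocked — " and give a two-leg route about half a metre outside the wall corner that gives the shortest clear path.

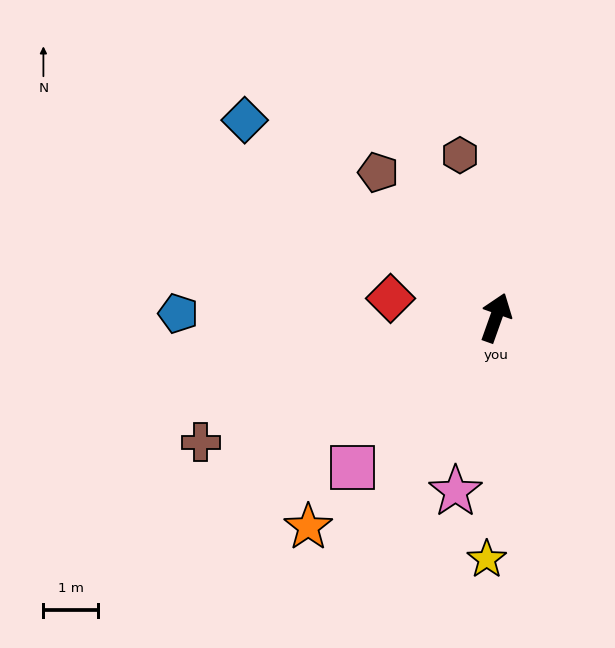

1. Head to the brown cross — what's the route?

turn left 132°, forward 5.9 m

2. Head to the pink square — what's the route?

turn left 156°, forward 3.8 m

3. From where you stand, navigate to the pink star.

turn right 174°, forward 3.3 m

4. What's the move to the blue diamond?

turn left 71°, forward 5.9 m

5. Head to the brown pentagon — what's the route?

turn left 59°, forward 3.4 m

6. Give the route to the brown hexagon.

turn left 32°, forward 3.1 m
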